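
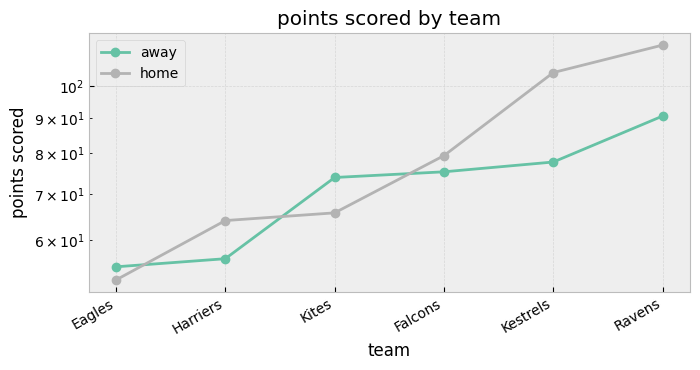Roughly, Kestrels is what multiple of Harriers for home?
Kestrels ≈ 100, Harriers ≈ 60; 100/60 ≈ 1.67.

≈ 1.67×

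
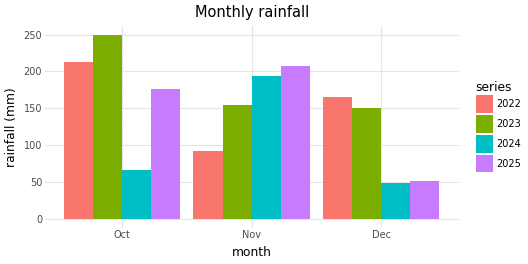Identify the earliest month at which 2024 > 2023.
Nov

Oct: 2024 ≈ 75 vs 2023 ≈ 250 (not yet); Nov: 2024 ≈ 200 vs 2023 ≈ 150 (first crossover).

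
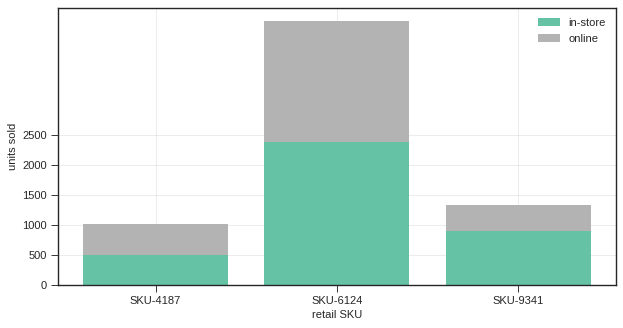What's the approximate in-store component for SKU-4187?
≈ 500

in-store top ≈ 500, bottom ≈ 0; segment ≈ 500.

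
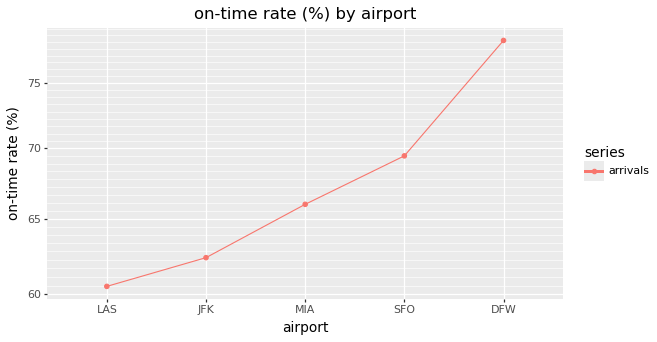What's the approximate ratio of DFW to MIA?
DFW ≈ 78, MIA ≈ 66; 78/66 ≈ 1.18.

≈ 1.18×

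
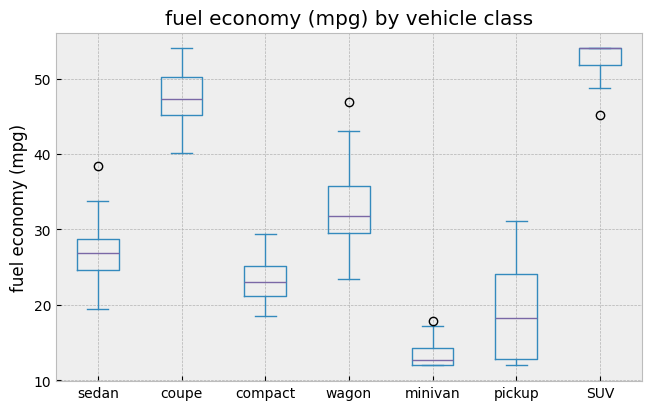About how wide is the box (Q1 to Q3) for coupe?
≈ 5

Q3 ≈ 50, Q1 ≈ 45; IQR ≈ 5.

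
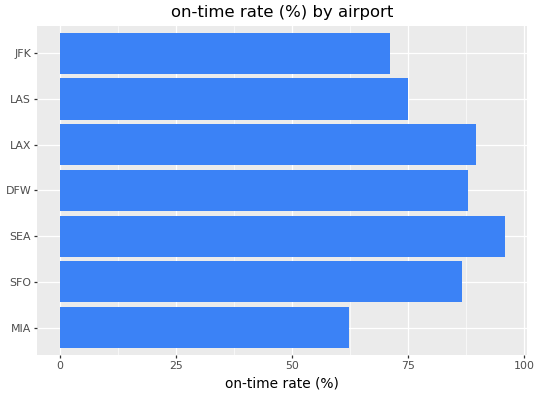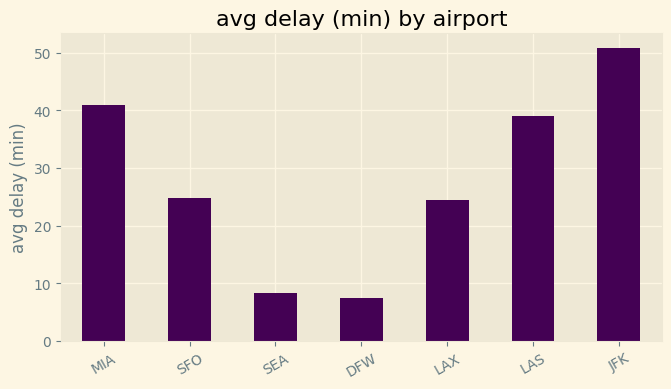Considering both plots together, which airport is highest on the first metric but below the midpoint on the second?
SEA

Chart 2 median avg delay (min) ≈ 25; below-median airports: SEA, DFW, LAX. Among those, SEA has the highest on-time rate (%) (≈ 100).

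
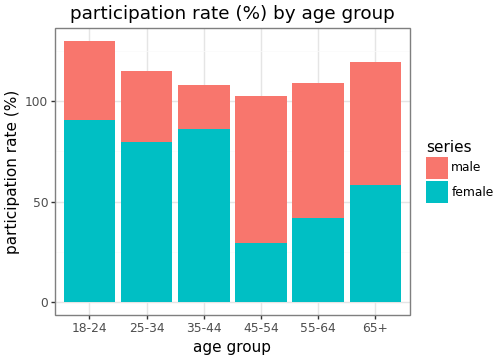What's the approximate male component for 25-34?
male top ≈ 120, bottom ≈ 80; segment ≈ 40.

≈ 40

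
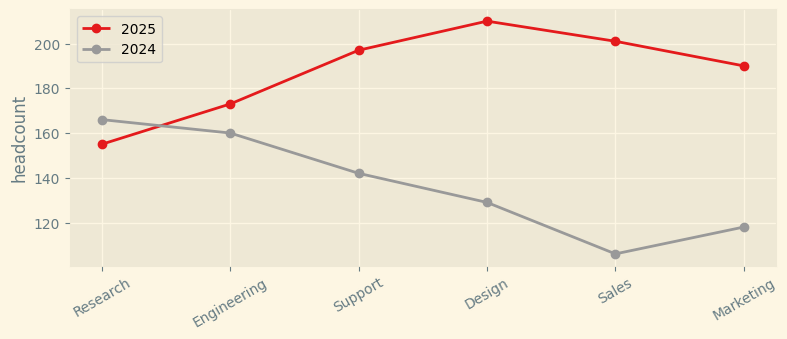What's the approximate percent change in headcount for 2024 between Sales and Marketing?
Sales ≈ 110, Marketing ≈ 120; (120 − 110) / 110 ≈ +9.1%.

≈ +9.1%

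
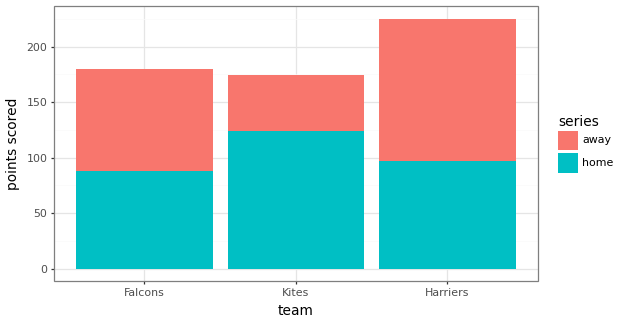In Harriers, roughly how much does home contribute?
≈ 100

home top ≈ 100, bottom ≈ 0; segment ≈ 100.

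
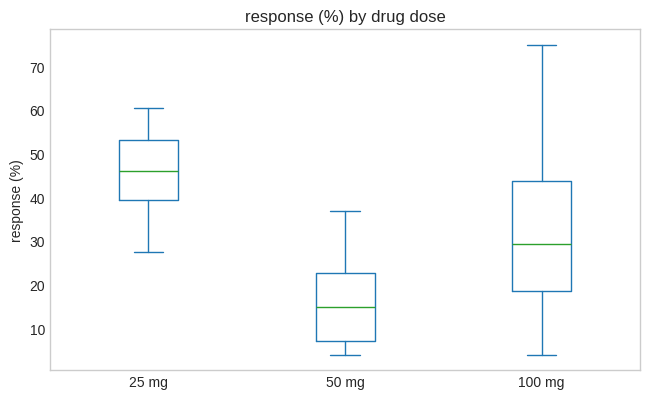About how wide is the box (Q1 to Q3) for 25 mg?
Q3 ≈ 55, Q1 ≈ 40; IQR ≈ 15.

≈ 15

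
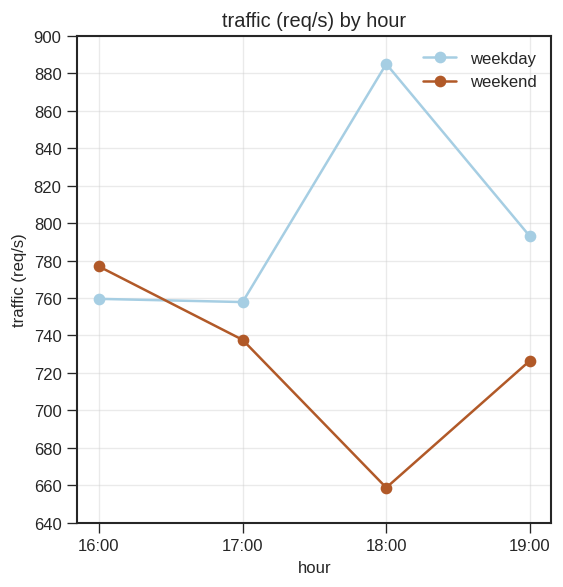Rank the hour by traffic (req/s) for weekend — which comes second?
17:00

Top 3 for weekend: 16:00 ≈ 780, 17:00 ≈ 740, 19:00 ≈ 720.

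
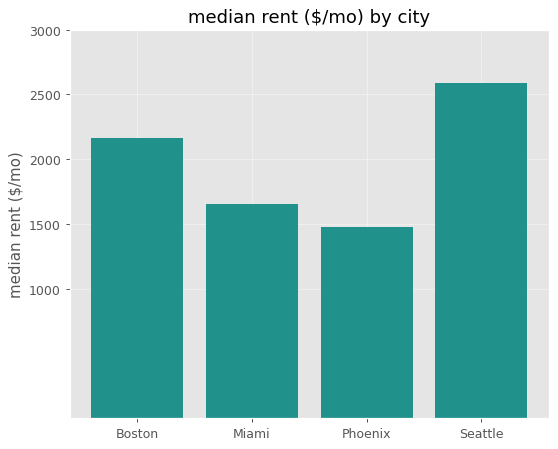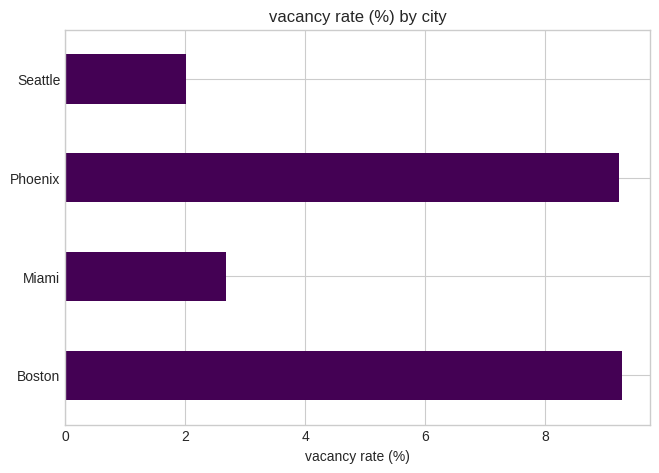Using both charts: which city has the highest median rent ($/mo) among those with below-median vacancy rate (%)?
Chart 2 median vacancy rate (%) ≈ 6; below-median cities: Miami, Seattle. Among those, Seattle has the highest median rent ($/mo) (≈ 2500).

Seattle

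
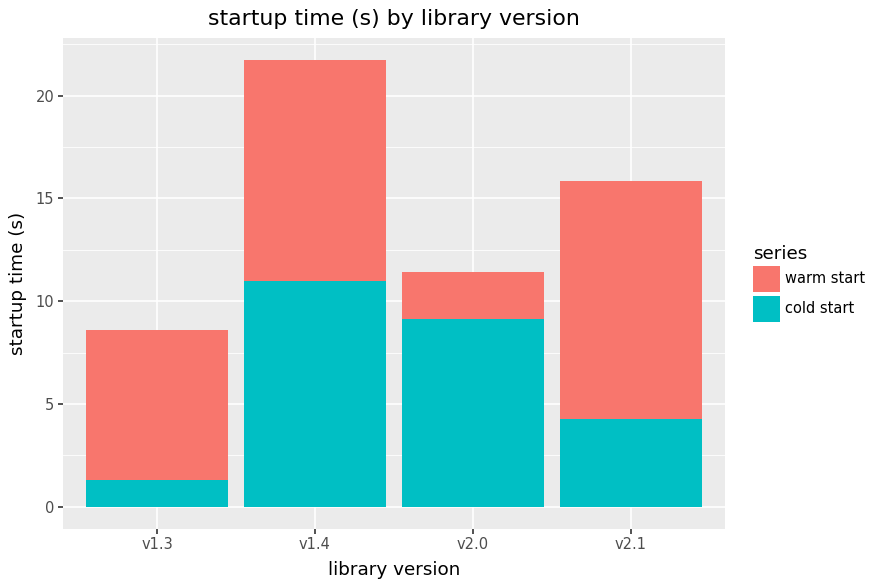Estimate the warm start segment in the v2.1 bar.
≈ 12

warm start top ≈ 16, bottom ≈ 4; segment ≈ 12.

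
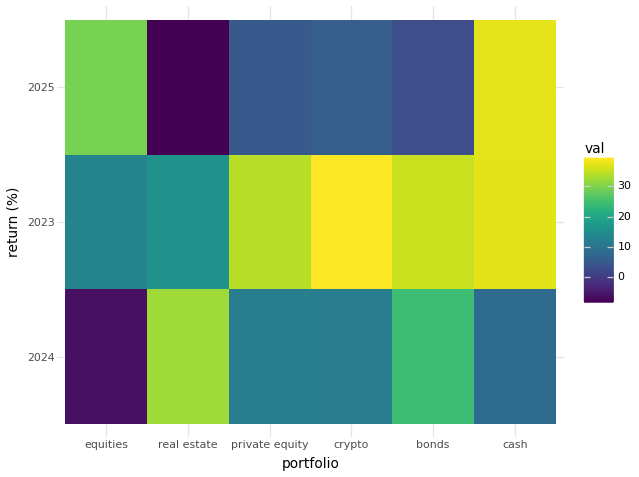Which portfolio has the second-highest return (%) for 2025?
equities

Top 3 for 2025: cash ≈ 35, equities ≈ 30, crypto ≈ 5.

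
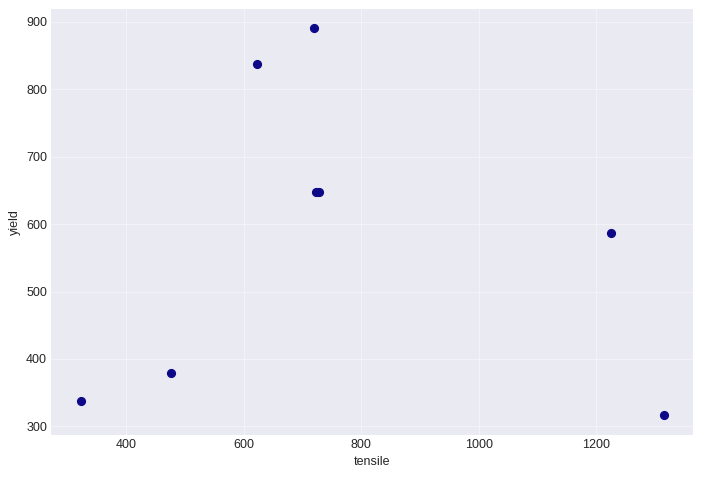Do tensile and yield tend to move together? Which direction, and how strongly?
Points are roughly uncorrelated; weak (|r| ≈ 0.1).

no clear correlation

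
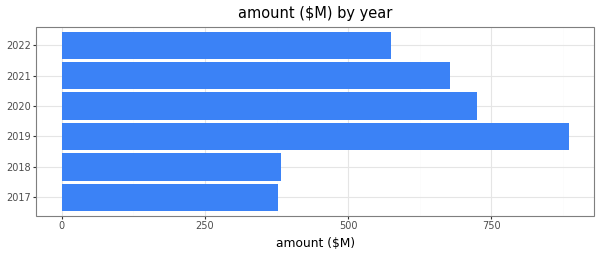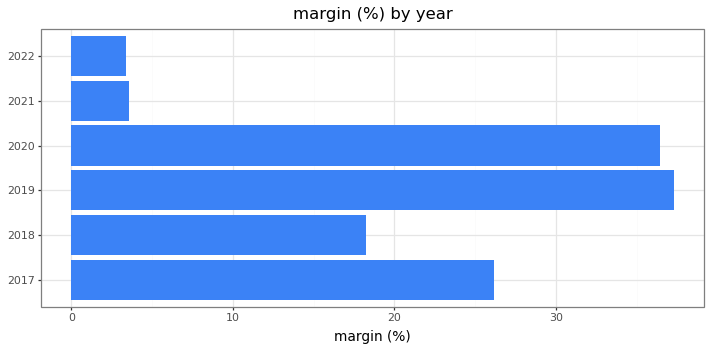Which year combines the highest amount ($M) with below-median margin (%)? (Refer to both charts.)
2021

Chart 2 median margin (%) ≈ 20; below-median years: 2018, 2021, 2022. Among those, 2021 has the highest amount ($M) (≈ 700).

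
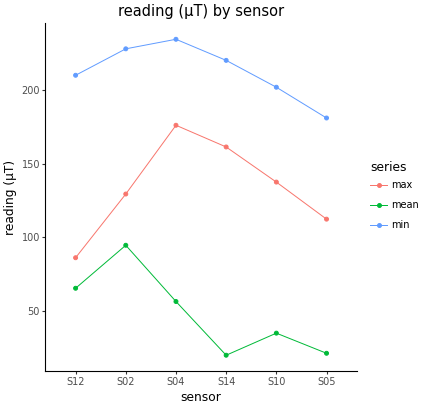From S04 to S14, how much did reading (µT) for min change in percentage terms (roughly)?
S04 ≈ 240, S14 ≈ 220; (220 − 240) / 240 ≈ -8.3%.

≈ -8.3%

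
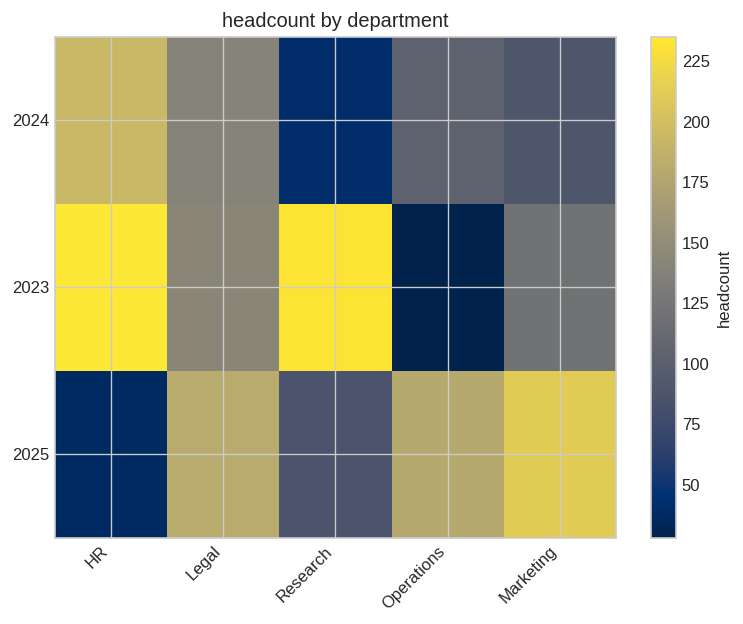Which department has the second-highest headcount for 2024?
Top 3 for 2024: HR ≈ 200, Legal ≈ 140, Operations ≈ 100.

Legal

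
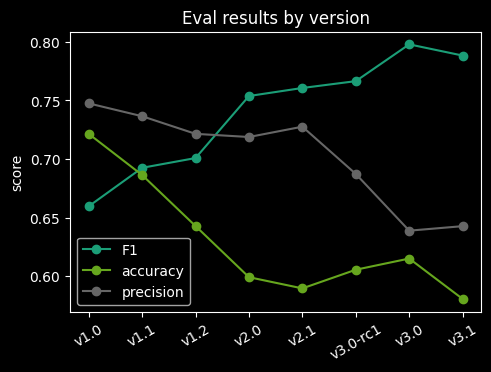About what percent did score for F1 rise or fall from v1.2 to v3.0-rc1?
v1.2 ≈ 0.70, v3.0-rc1 ≈ 0.76; (0.76 − 0.70) / 0.70 ≈ +8.6%.

≈ +8.6%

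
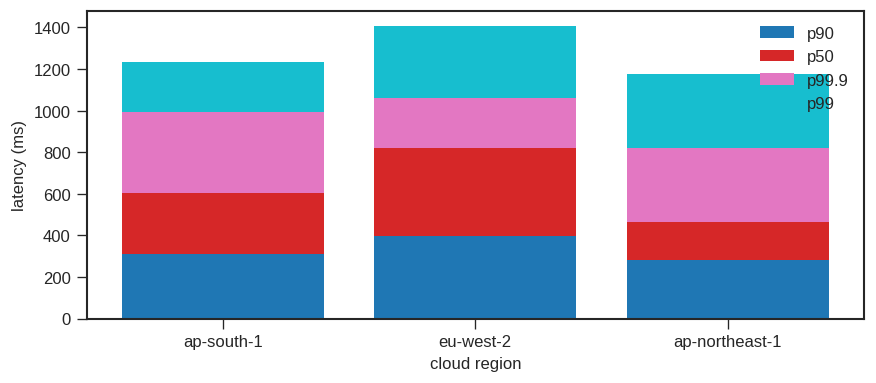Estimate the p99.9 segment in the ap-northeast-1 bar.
p99.9 top ≈ 800, bottom ≈ 400; segment ≈ 400.

≈ 400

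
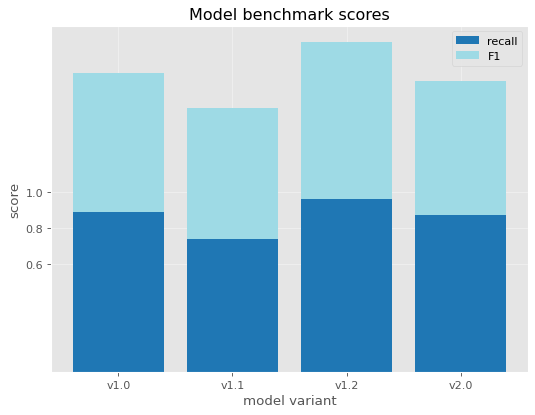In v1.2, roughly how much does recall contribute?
≈ 1.0

recall top ≈ 1.0, bottom ≈ 0.0; segment ≈ 1.0.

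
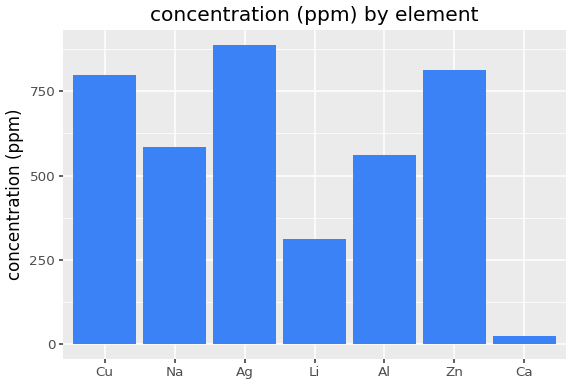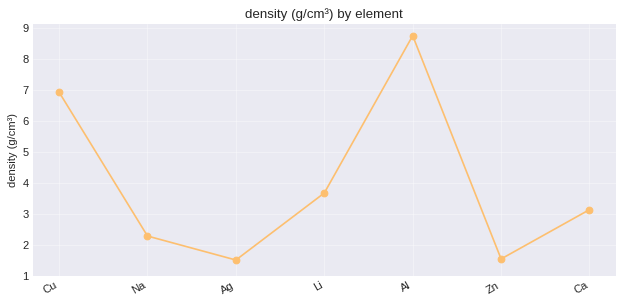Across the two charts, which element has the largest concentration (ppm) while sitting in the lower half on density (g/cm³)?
Ag

Chart 2 median density (g/cm³) ≈ 3; below-median elements: Na, Ag, Zn. Among those, Ag has the highest concentration (ppm) (≈ 900).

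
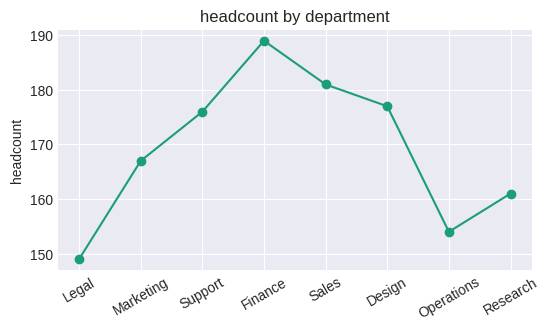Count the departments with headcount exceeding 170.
4

Above 170: Support, Finance, Sales, Design.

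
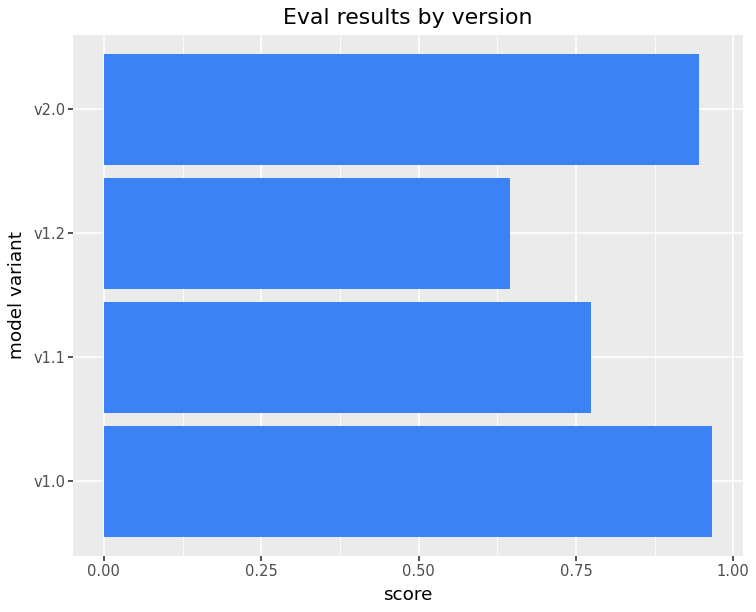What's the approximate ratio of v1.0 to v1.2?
v1.0 ≈ 1.0, v1.2 ≈ 0.6; 1.0/0.6 ≈ 1.67.

≈ 1.67×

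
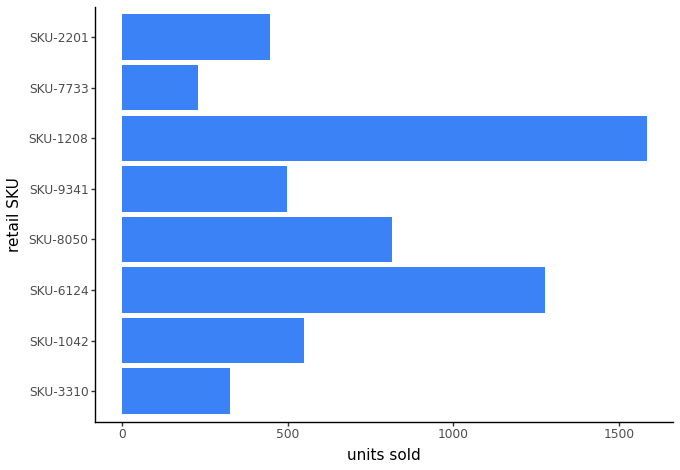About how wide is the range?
Max SKU-1208 ≈ 1600, min SKU-7733 ≈ 200; range ≈ 1400.

≈ 1400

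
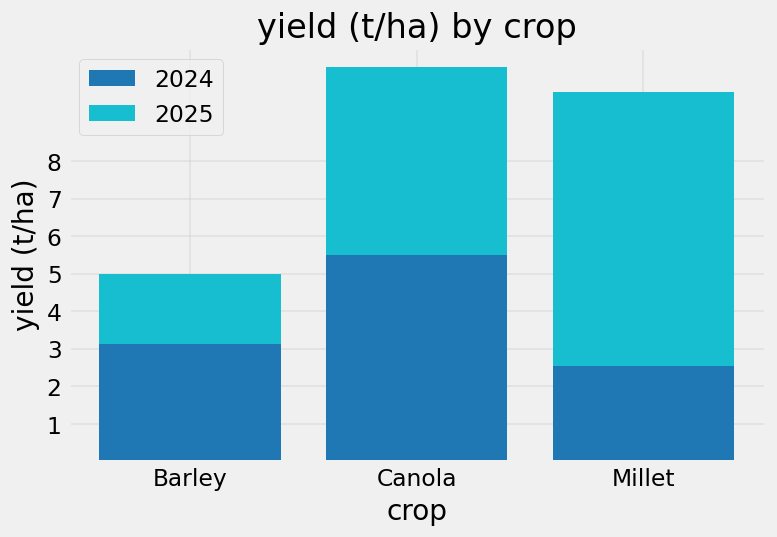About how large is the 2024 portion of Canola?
≈ 6

2024 top ≈ 6, bottom ≈ 0; segment ≈ 6.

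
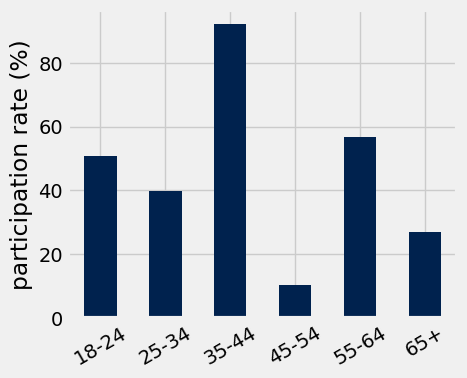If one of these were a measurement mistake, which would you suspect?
35-44 ≈ 90; the rest sit between ≈ 10 and ≈ 60.

35-44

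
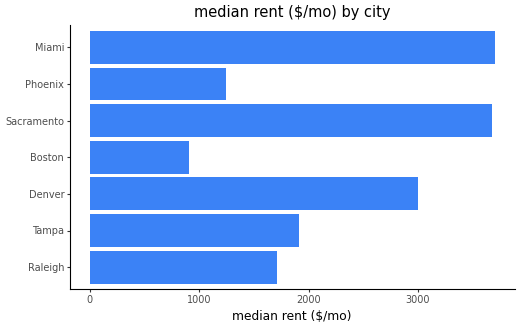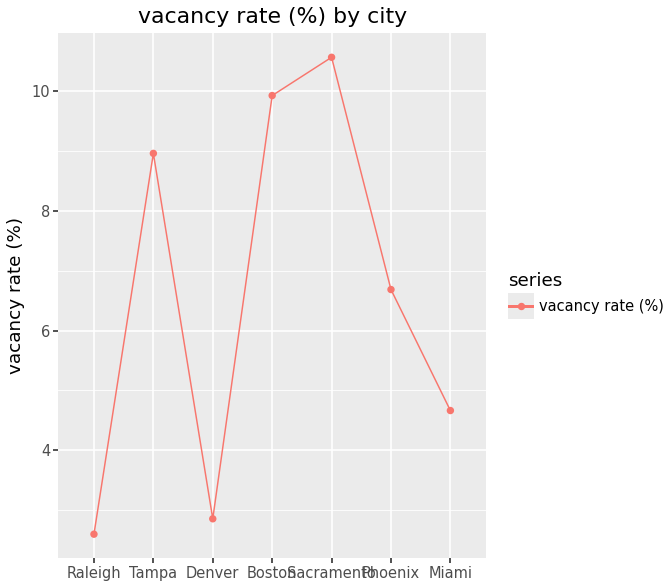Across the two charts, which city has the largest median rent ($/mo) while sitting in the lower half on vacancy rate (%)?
Chart 2 median vacancy rate (%) ≈ 7; below-median cities: Raleigh, Denver, Miami. Among those, Miami has the highest median rent ($/mo) (≈ 3500).

Miami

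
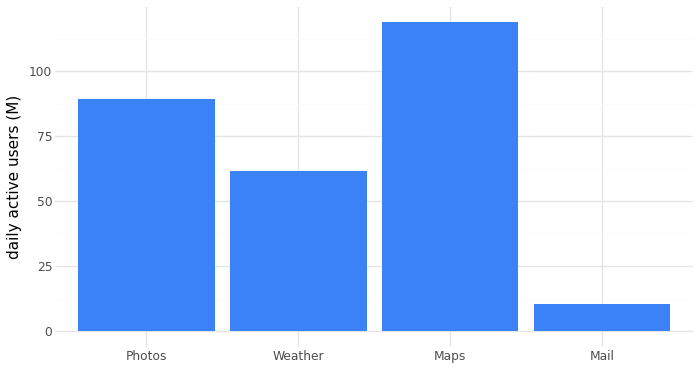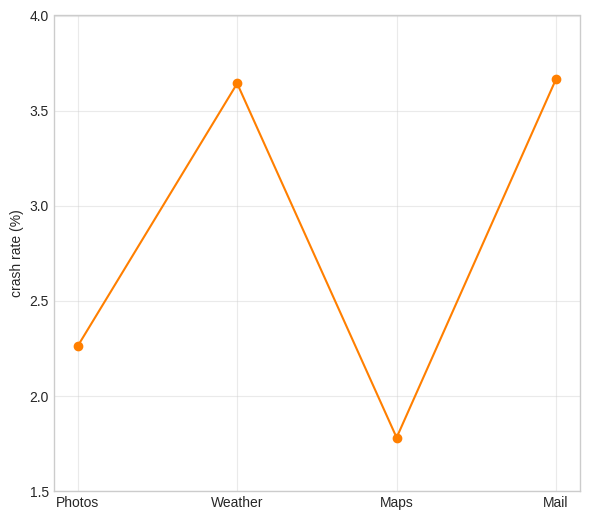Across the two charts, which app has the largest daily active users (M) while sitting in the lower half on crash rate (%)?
Maps

Chart 2 median crash rate (%) ≈ 3; below-median apps: Photos, Maps. Among those, Maps has the highest daily active users (M) (≈ 120).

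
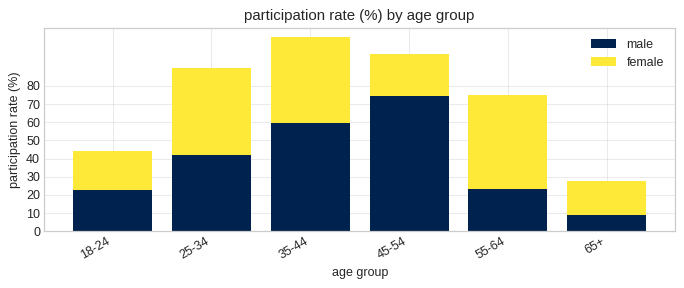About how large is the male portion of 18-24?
male top ≈ 20, bottom ≈ 0; segment ≈ 20.

≈ 20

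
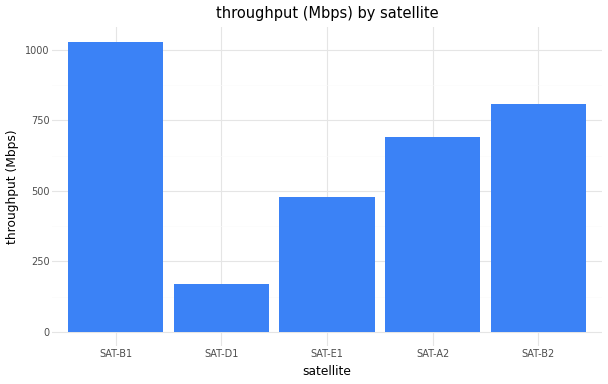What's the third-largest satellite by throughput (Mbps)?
SAT-A2

Top 4: SAT-B1 ≈ 1000, SAT-B2 ≈ 800, SAT-A2 ≈ 700, SAT-E1 ≈ 500.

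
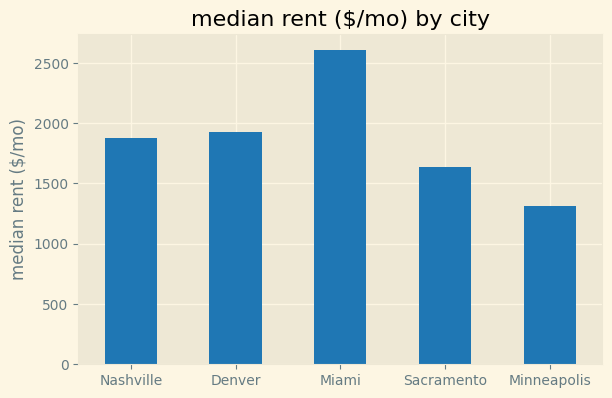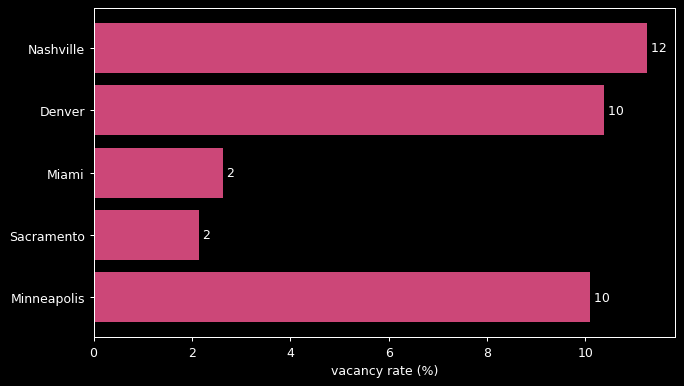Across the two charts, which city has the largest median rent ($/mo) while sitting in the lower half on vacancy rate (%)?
Miami

Chart 2 median vacancy rate (%) ≈ 10; below-median cities: Miami, Sacramento. Among those, Miami has the highest median rent ($/mo) (≈ 2500).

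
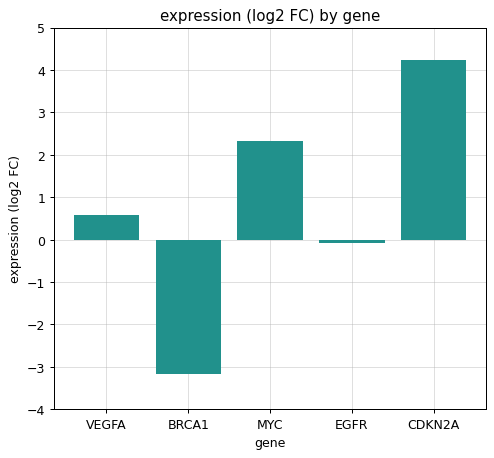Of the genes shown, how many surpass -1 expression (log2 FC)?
Above -1: VEGFA, MYC, EGFR, CDKN2A.

4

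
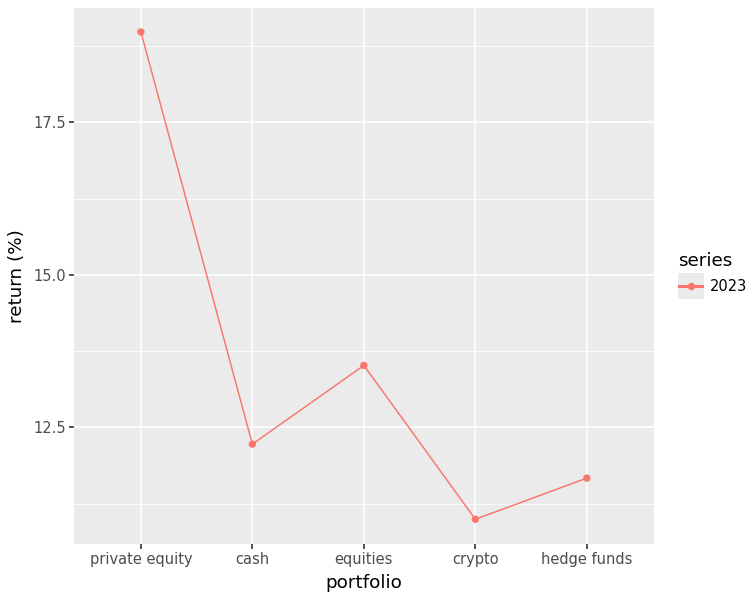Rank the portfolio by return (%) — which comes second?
Top 3: private equity ≈ 19, equities ≈ 14, cash ≈ 12.

equities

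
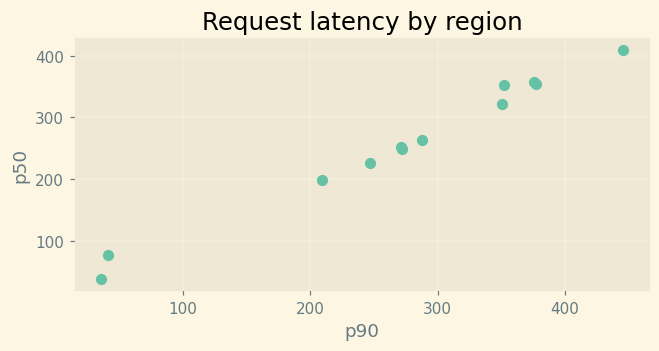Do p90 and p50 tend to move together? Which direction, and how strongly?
Points are positively correlated; strong (|r| ≈ 1.0).

positive, strong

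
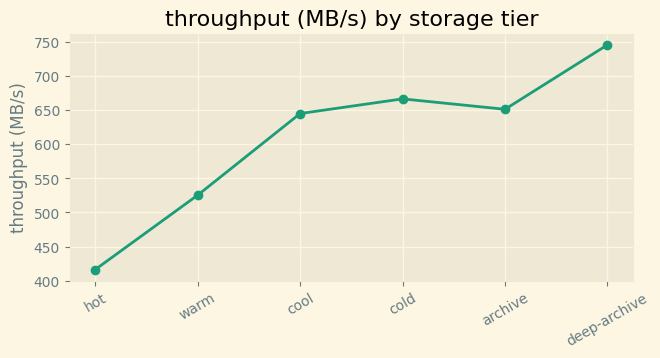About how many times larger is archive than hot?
archive ≈ 650, hot ≈ 400; 650/400 ≈ 1.62.

≈ 1.62×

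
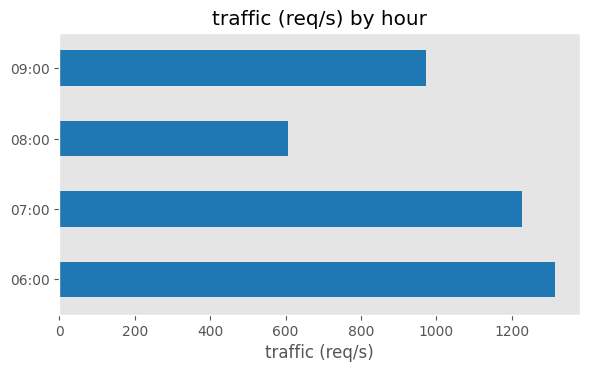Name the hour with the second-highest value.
Top 3: 06:00 ≈ 1400, 07:00 ≈ 1200, 09:00 ≈ 1000.

07:00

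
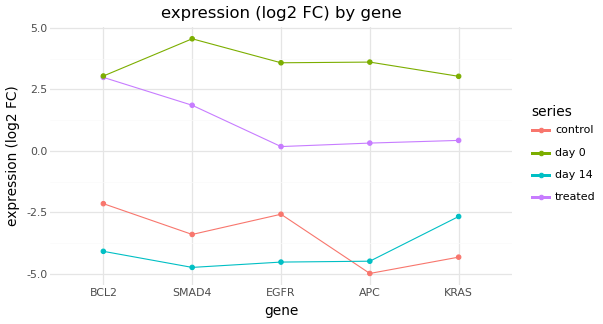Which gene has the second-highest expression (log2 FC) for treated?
Top 3 for treated: BCL2 ≈ 3, SMAD4 ≈ 2, KRAS ≈ 0.

SMAD4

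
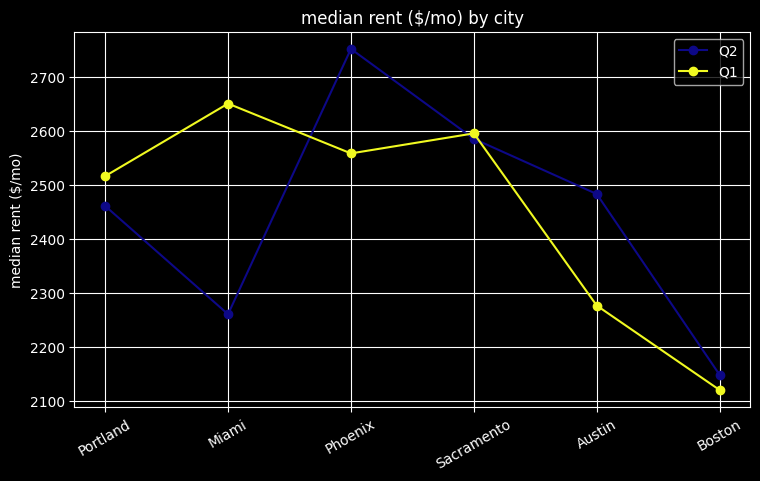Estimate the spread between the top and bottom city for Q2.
Max Phoenix ≈ 2800, min Boston ≈ 2100; range ≈ 700.

≈ 700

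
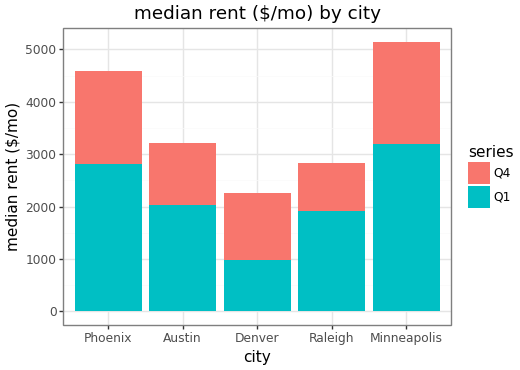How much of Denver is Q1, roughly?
Q1 top ≈ 1000, bottom ≈ 0; segment ≈ 1000.

≈ 1000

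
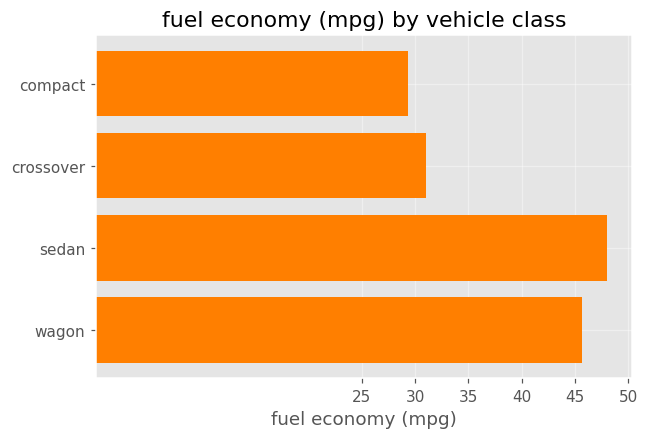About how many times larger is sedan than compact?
≈ 1.67×

sedan ≈ 50, compact ≈ 30; 50/30 ≈ 1.67.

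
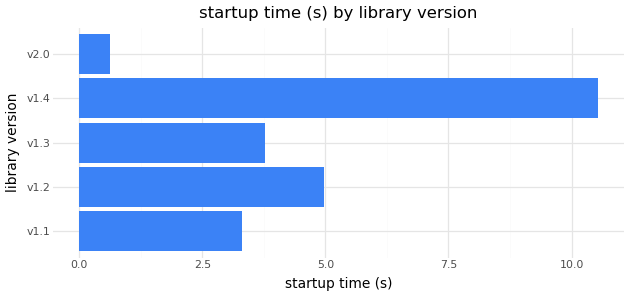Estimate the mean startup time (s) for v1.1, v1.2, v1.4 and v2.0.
≈ 5

(3 + 5 + 11 + 1) / 4 ≈ 5.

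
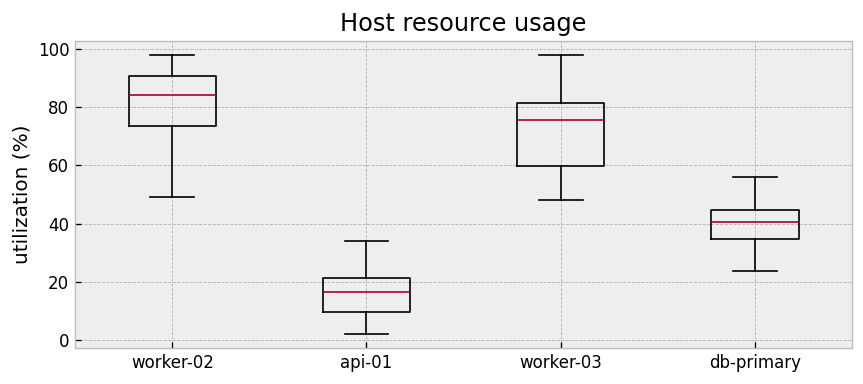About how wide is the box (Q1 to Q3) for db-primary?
Q3 ≈ 40, Q1 ≈ 30; IQR ≈ 10.

≈ 10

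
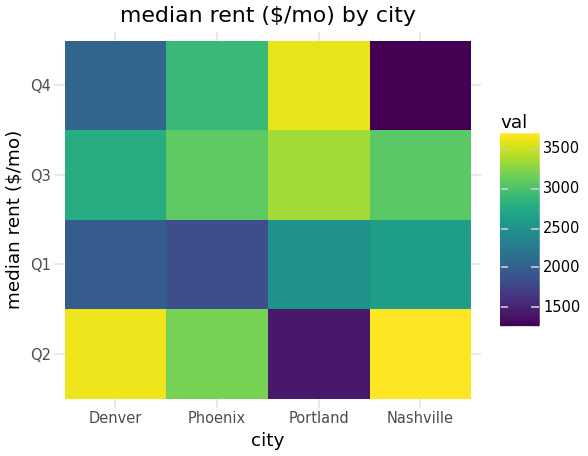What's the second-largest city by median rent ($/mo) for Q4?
Phoenix

Top 3 for Q4: Portland ≈ 3500, Phoenix ≈ 3000, Denver ≈ 2000.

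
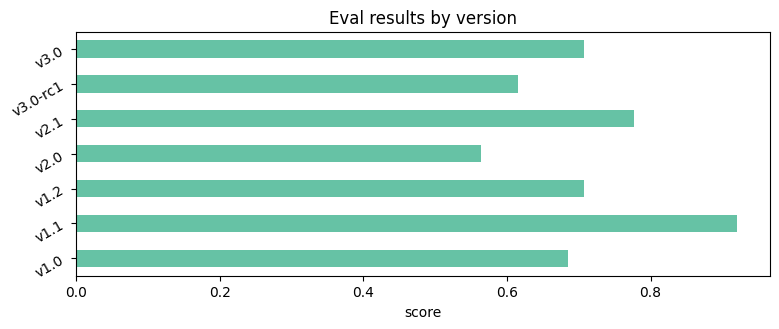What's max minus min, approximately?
Max v1.1 ≈ 0.9, min v2.0 ≈ 0.6; range ≈ 0.3.

≈ 0.3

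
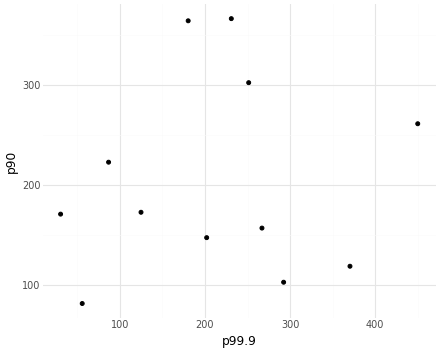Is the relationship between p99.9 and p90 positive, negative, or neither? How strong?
Points are roughly uncorrelated; weak (|r| ≈ 0.1).

no clear correlation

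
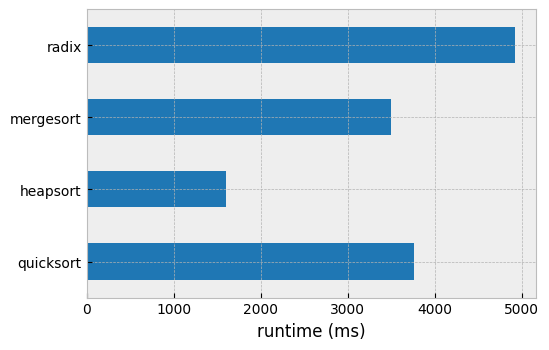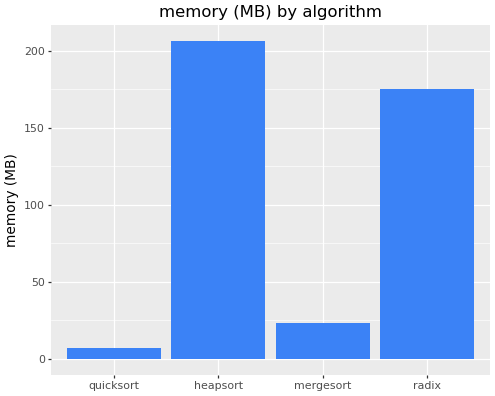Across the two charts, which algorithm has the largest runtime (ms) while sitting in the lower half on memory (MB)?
Chart 2 median memory (MB) ≈ 100; below-median algorithms: quicksort, mergesort. Among those, quicksort has the highest runtime (ms) (≈ 4000).

quicksort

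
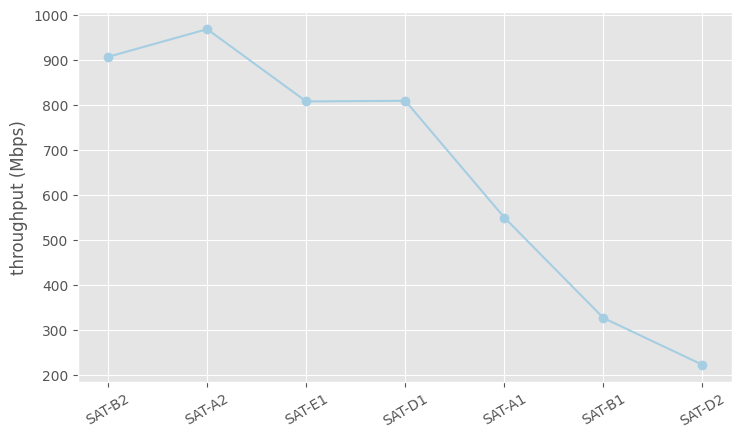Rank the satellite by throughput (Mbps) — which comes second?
SAT-B2

Top 3: SAT-A2 ≈ 1000, SAT-B2 ≈ 900, SAT-D1 ≈ 800.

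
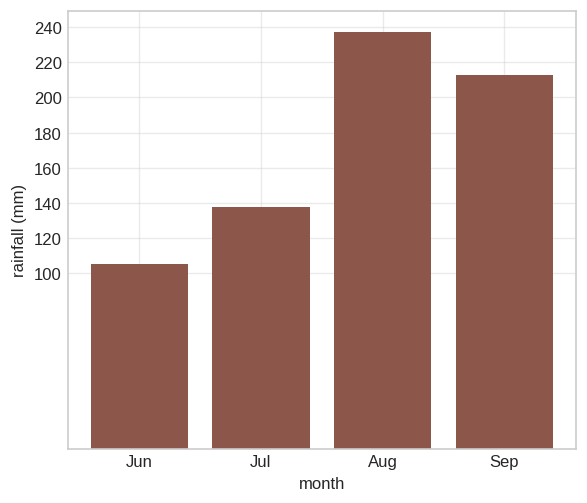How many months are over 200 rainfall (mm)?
Above 200: Aug, Sep.

2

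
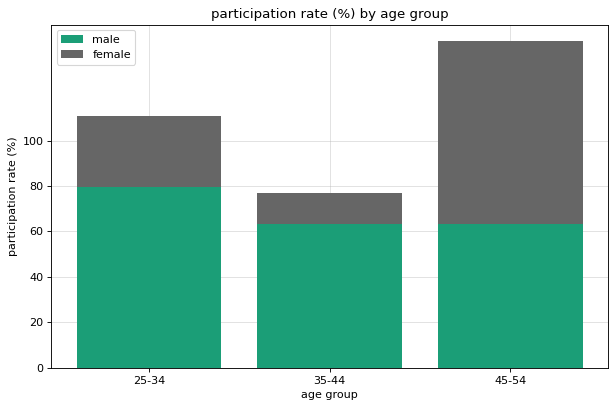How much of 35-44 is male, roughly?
≈ 60

male top ≈ 60, bottom ≈ 0; segment ≈ 60.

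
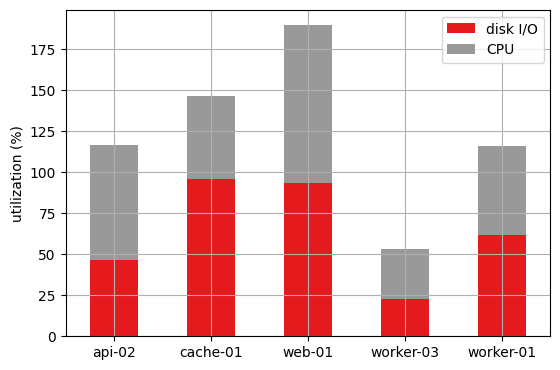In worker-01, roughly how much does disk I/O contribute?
≈ 60

disk I/O top ≈ 60, bottom ≈ 0; segment ≈ 60.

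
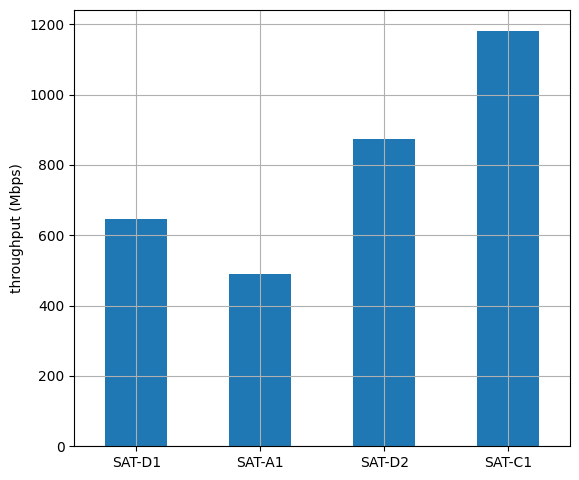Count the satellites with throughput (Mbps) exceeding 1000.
Above 1000: SAT-C1.

1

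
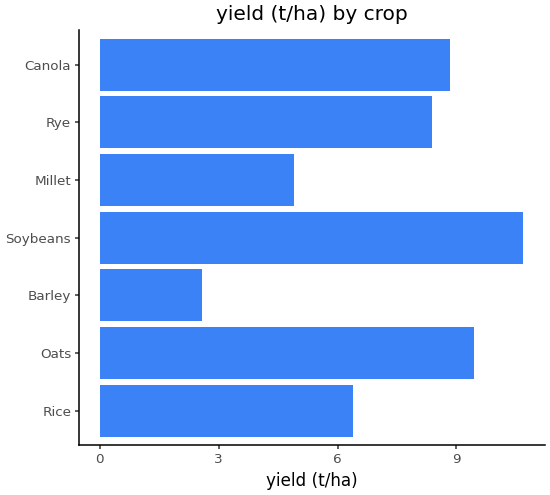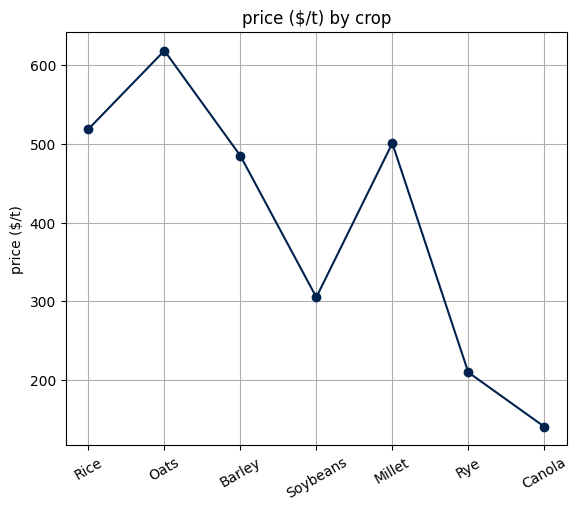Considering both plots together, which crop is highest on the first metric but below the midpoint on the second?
Soybeans

Chart 2 median price ($/t) ≈ 500; below-median crops: Soybeans, Rye, Canola. Among those, Soybeans has the highest yield (t/ha) (≈ 11).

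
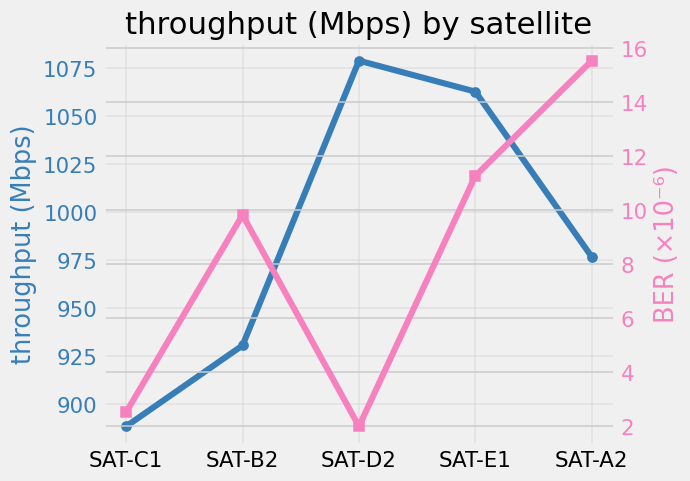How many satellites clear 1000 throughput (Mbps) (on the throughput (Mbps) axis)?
Above 1000: SAT-D2, SAT-E1.

2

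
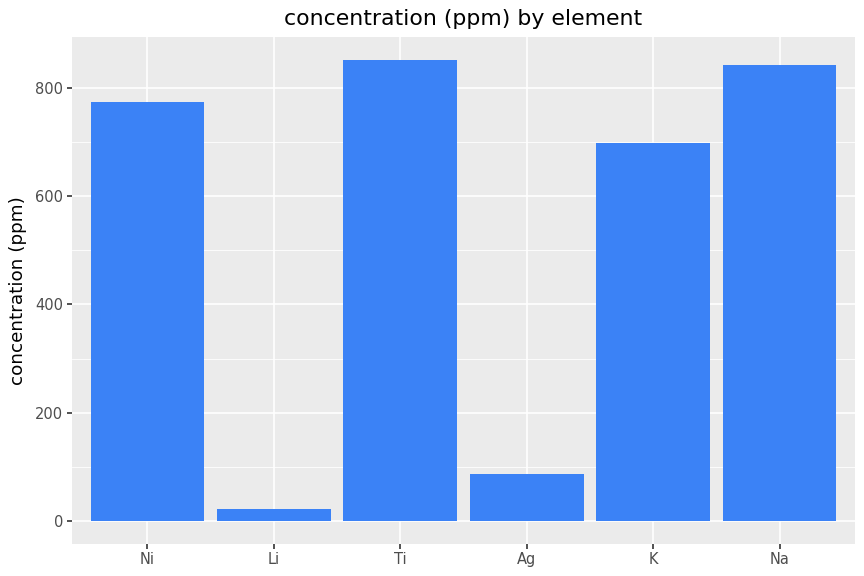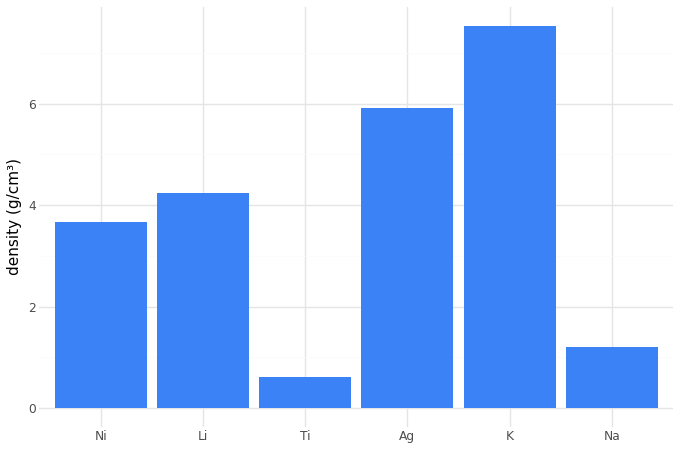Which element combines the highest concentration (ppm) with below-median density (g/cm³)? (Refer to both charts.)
Chart 2 median density (g/cm³) ≈ 4; below-median elements: Ni, Ti, Na. Among those, Ti has the highest concentration (ppm) (≈ 900).

Ti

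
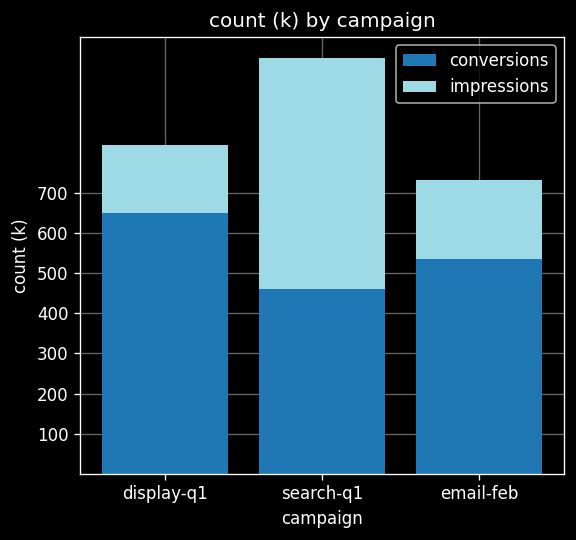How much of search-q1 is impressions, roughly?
impressions top ≈ 1000, bottom ≈ 500; segment ≈ 500.

≈ 500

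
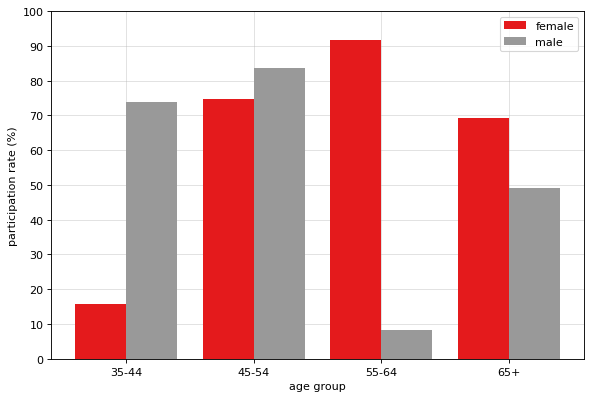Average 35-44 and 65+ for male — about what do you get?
(70 + 50) / 2 ≈ 60.

≈ 60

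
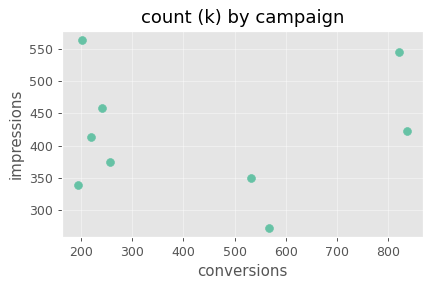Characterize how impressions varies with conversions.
Points are roughly uncorrelated; weak (|r| ≈ 0.1).

no clear correlation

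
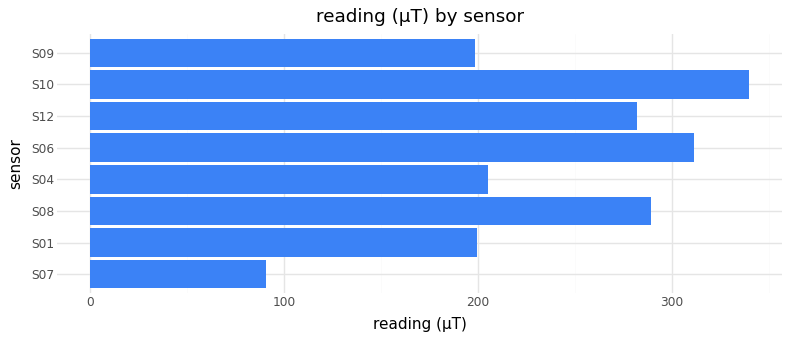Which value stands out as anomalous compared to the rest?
S07 ≈ 100; the rest sit between ≈ 200 and ≈ 350.

S07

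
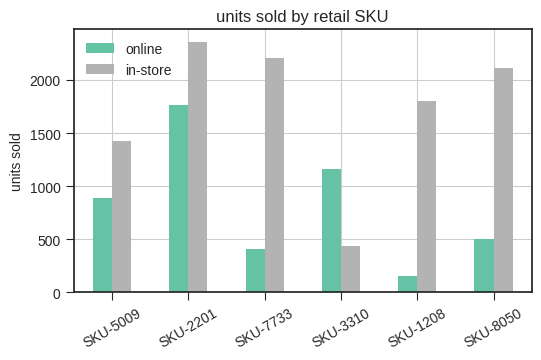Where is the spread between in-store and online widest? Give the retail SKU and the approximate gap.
SKU-7733: in-store ≈ 2200, online ≈ 400 → gap ≈ 1800. Next-largest (SKU-1208) is only ≈ 1600.

SKU-7733, ≈ 1800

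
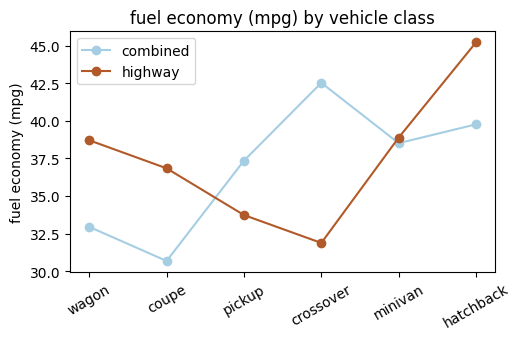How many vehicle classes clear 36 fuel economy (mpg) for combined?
4

Above 36: pickup, crossover, minivan, hatchback.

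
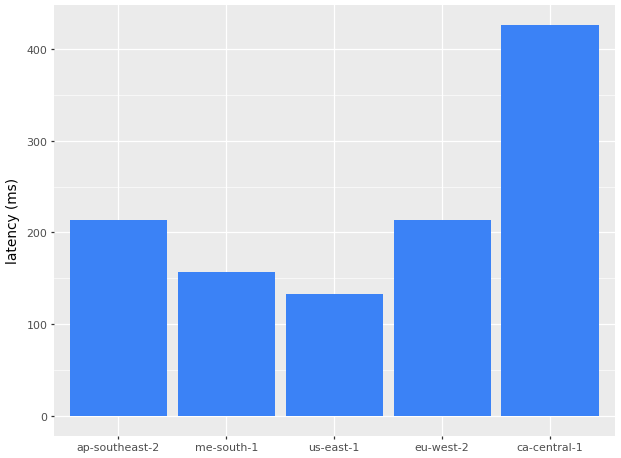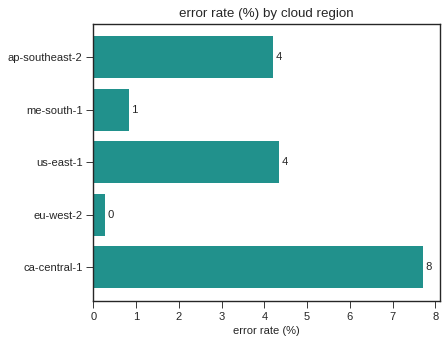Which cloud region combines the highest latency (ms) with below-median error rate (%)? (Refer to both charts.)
Chart 2 median error rate (%) ≈ 4; below-median cloud regions: me-south-1, eu-west-2. Among those, eu-west-2 has the highest latency (ms) (≈ 200).

eu-west-2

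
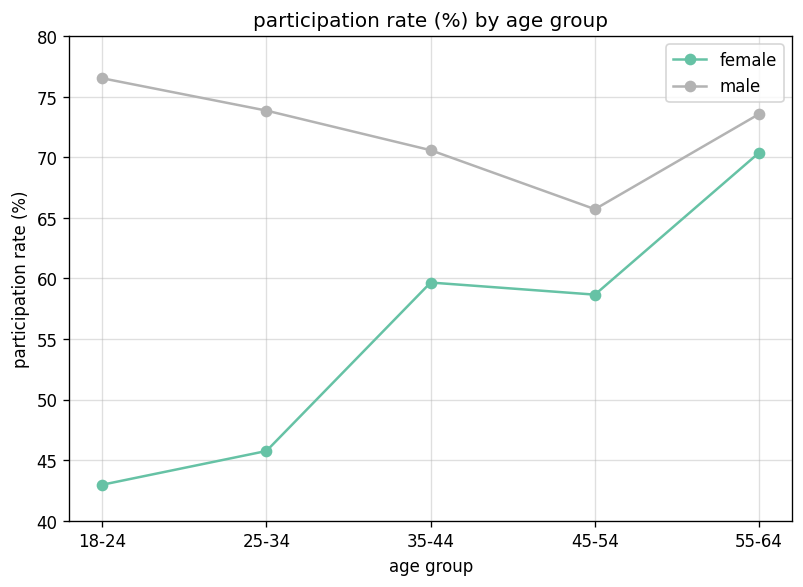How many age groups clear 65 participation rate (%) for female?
1

Above 65: 55-64.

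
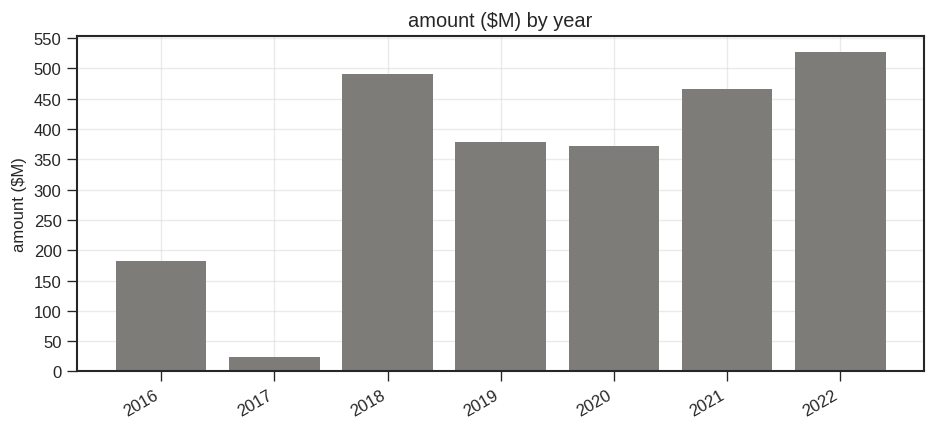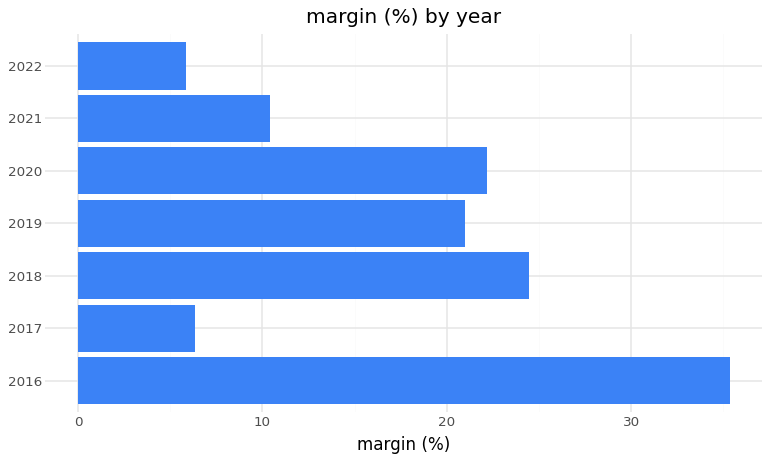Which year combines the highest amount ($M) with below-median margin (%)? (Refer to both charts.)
2022

Chart 2 median margin (%) ≈ 20; below-median years: 2017, 2021, 2022. Among those, 2022 has the highest amount ($M) (≈ 550).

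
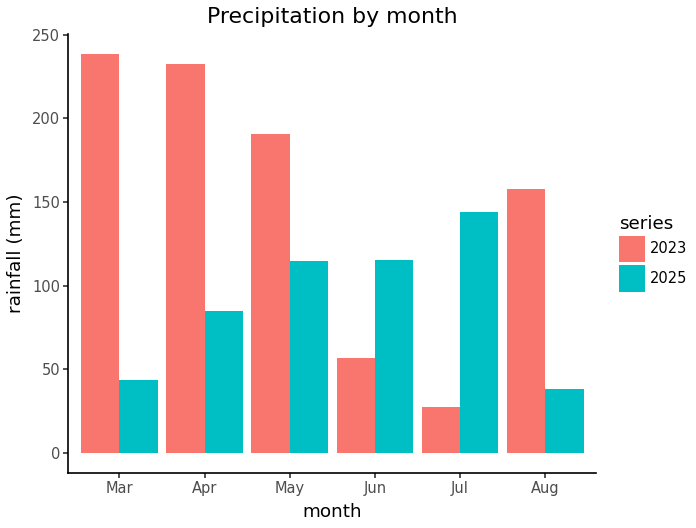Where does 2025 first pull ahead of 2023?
Jun

May: 2025 ≈ 120 vs 2023 ≈ 200 (not yet); Jun: 2025 ≈ 120 vs 2023 ≈ 60 (first crossover).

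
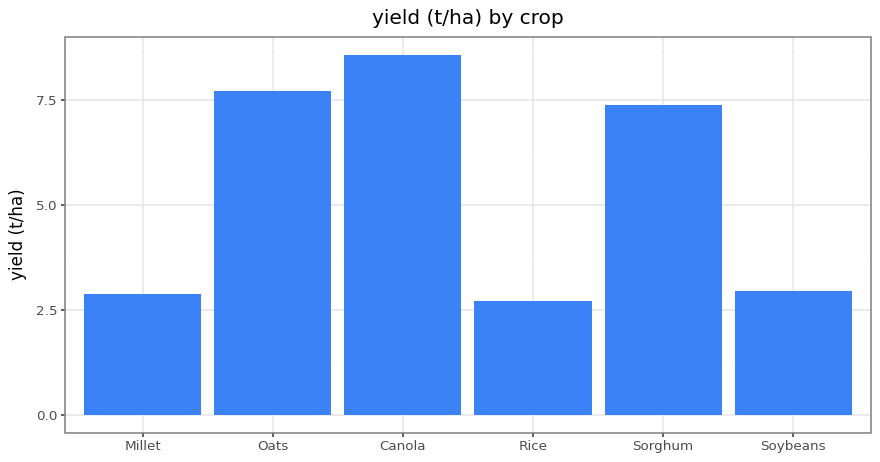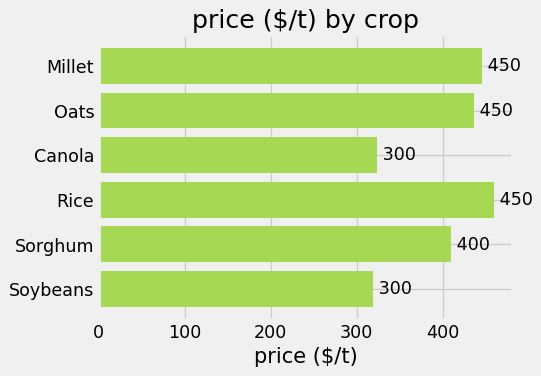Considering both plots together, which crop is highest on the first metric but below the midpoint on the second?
Canola

Chart 2 median price ($/t) ≈ 400; below-median crops: Canola, Sorghum, Soybeans. Among those, Canola has the highest yield (t/ha) (≈ 9).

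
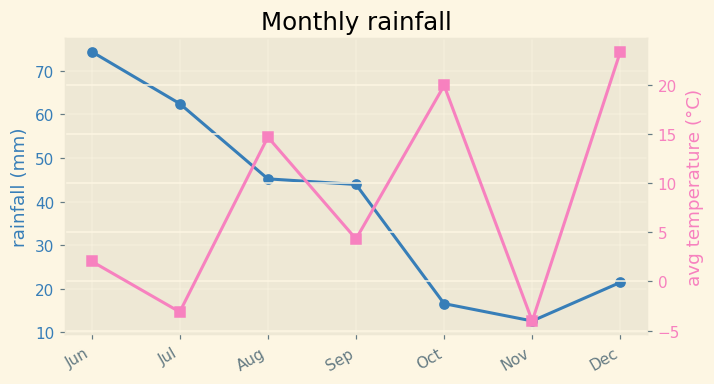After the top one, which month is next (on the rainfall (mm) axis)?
Jul

Top 3 (on the rainfall (mm) axis): Jun ≈ 70, Jul ≈ 60, Aug ≈ 50.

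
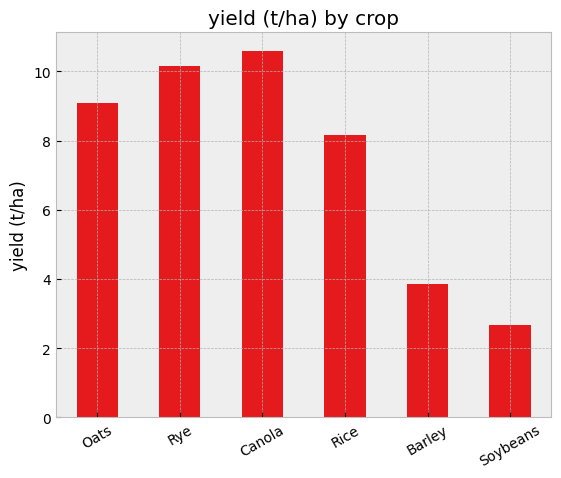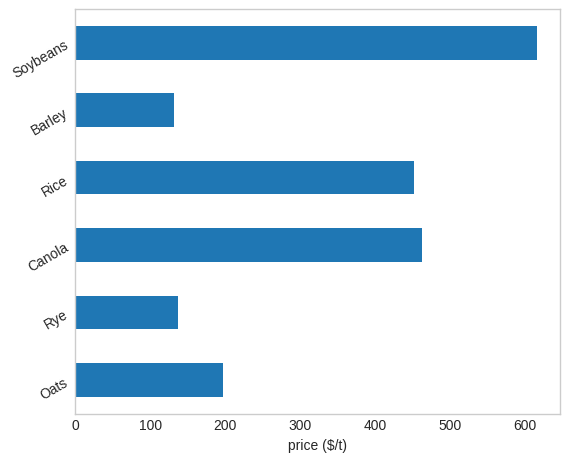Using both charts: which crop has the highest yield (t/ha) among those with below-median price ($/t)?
Chart 2 median price ($/t) ≈ 300; below-median crops: Oats, Rye, Barley. Among those, Rye has the highest yield (t/ha) (≈ 10).

Rye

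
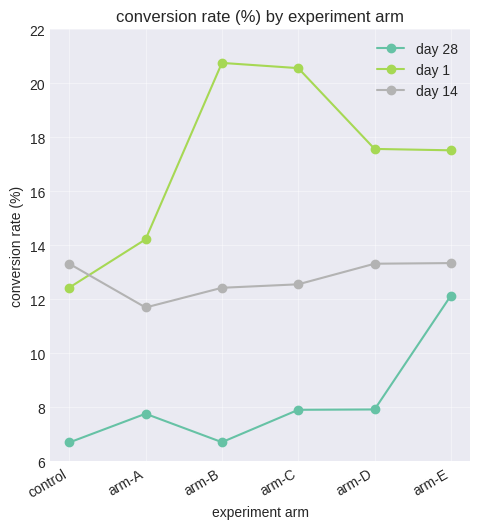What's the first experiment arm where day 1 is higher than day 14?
arm-A

control: day 1 ≈ 12 vs day 14 ≈ 14 (not yet); arm-A: day 1 ≈ 14 vs day 14 ≈ 12 (first crossover).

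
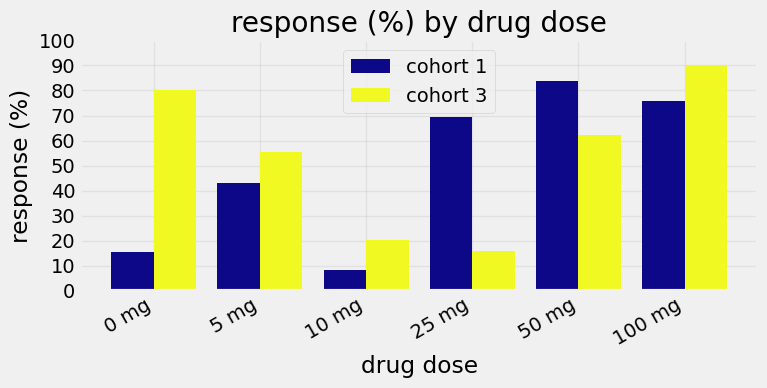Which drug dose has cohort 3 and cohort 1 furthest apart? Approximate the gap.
0 mg, ≈ 60 %

0 mg: cohort 3 ≈ 80, cohort 1 ≈ 20 → gap ≈ 60. Next-largest (25 mg) is only ≈ 50.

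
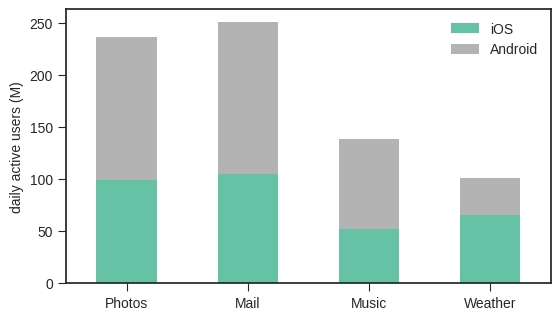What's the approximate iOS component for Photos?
≈ 100

iOS top ≈ 100, bottom ≈ 0; segment ≈ 100.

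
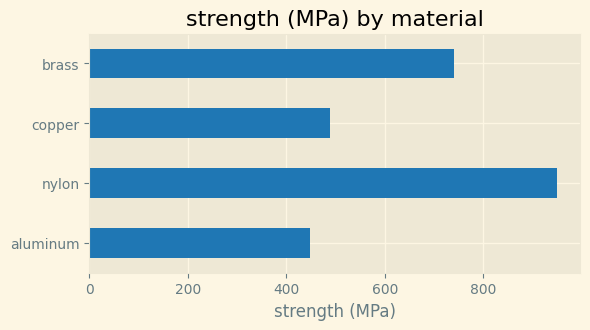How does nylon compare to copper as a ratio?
≈ 1.8×

nylon ≈ 900, copper ≈ 500; 900/500 ≈ 1.8.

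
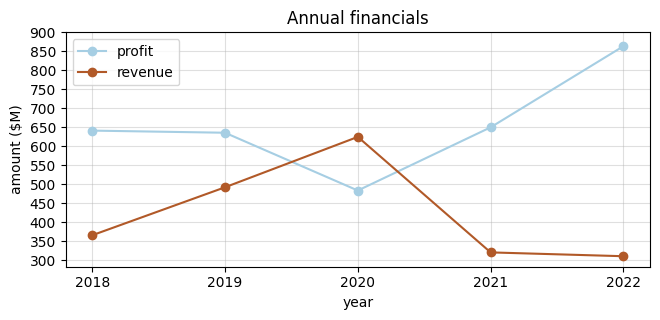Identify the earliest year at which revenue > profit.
2020

2019: revenue ≈ 500 vs profit ≈ 650 (not yet); 2020: revenue ≈ 600 vs profit ≈ 500 (first crossover).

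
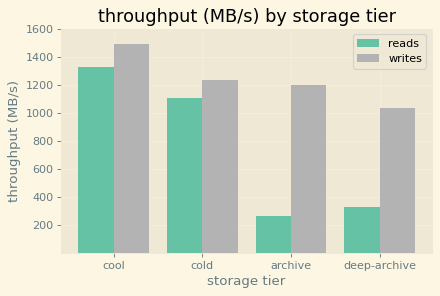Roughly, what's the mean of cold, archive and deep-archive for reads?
≈ 600

(1200 + 200 + 400) / 3 ≈ 600.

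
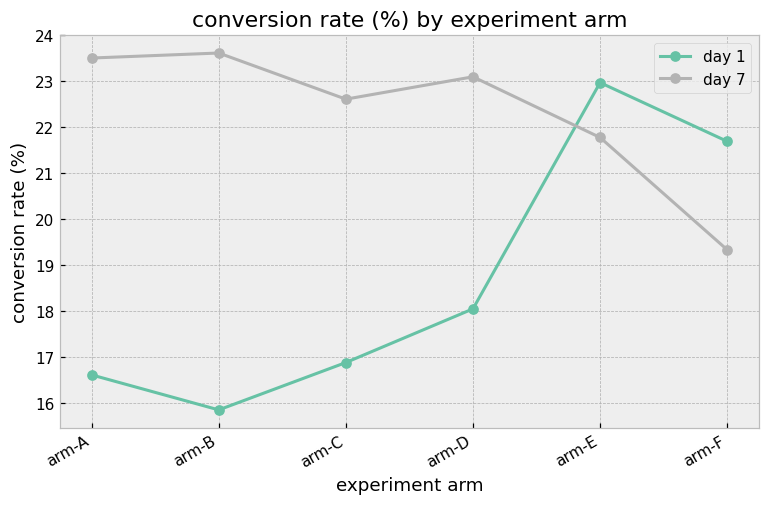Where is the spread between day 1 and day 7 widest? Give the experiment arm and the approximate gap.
arm-B, ≈ 8 %

arm-B: day 1 ≈ 16, day 7 ≈ 24 → gap ≈ 8. Next-largest (arm-A) is only ≈ 7.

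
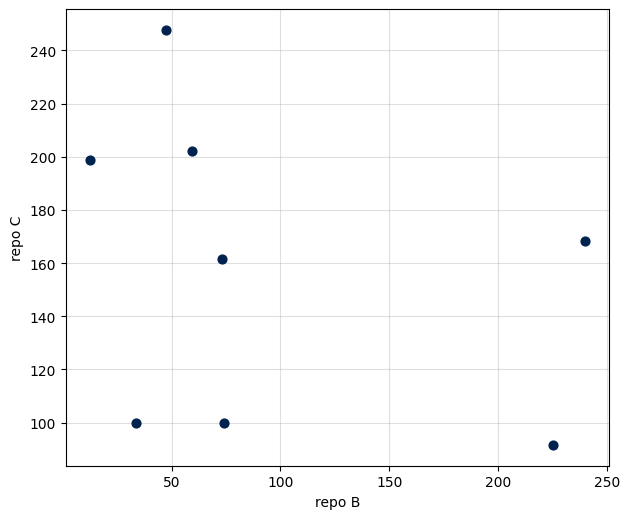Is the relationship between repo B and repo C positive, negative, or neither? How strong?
negative, weak

Points are negatively correlated; weak (|r| ≈ 0.3).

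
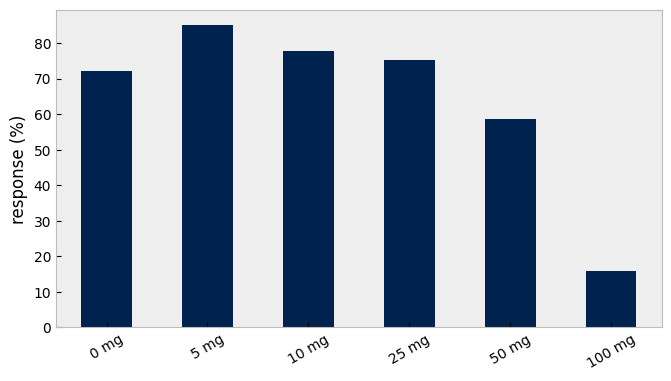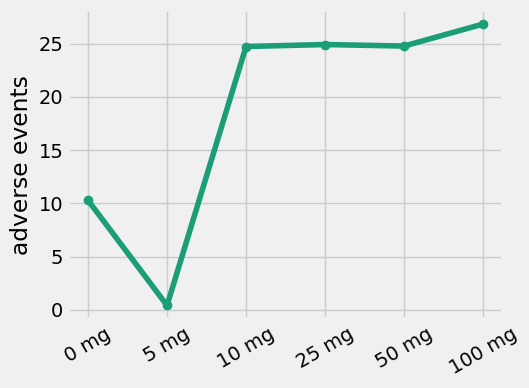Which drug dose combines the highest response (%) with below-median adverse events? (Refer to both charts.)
5 mg

Chart 2 median adverse events ≈ 25; below-median drug doses: 0 mg, 5 mg, 10 mg. Among those, 5 mg has the highest response (%) (≈ 90).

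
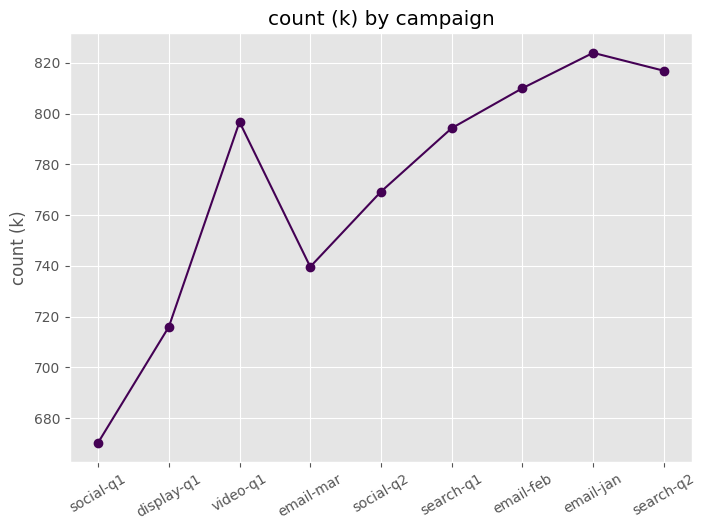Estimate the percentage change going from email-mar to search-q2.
≈ +10.8%

email-mar ≈ 740, search-q2 ≈ 820; (820 − 740) / 740 ≈ +10.8%.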